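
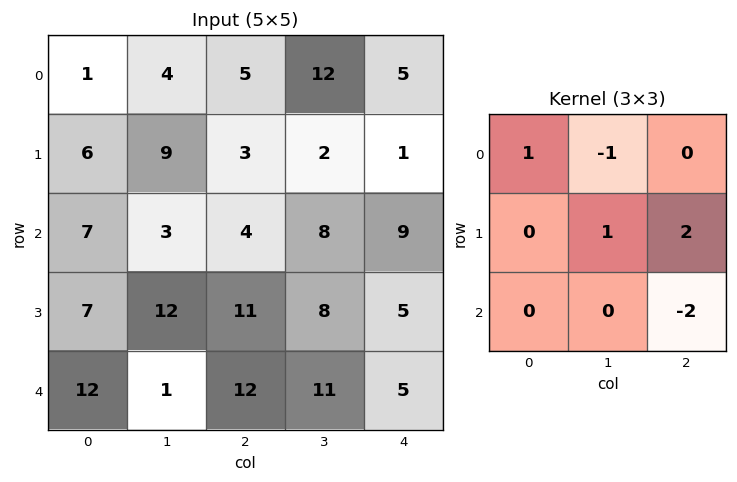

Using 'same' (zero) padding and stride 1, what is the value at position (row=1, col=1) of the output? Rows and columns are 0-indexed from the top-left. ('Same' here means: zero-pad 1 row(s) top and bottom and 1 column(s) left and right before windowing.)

The receptive field on the zero-padded input at this output position is [1 4 5 / 6 9 3 / 7 3 4]. Elementwise product with the kernel and sum: 1·1 + 4·-1 + 9·1 + 3·2 + 4·-2.

4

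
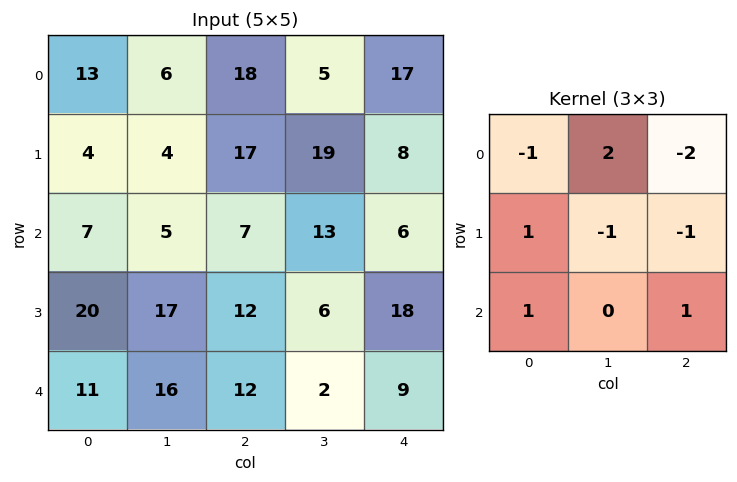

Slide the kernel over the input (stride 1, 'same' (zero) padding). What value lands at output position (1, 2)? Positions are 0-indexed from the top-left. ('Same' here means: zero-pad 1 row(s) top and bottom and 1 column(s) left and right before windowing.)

6

The receptive field on the zero-padded input at this output position is [6 18 5 / 4 17 19 / 5 7 13]. Elementwise product with the kernel and sum: 6·-1 + 18·2 + 5·-2 + 4·1 + 17·-1 + 19·-1 + 5·1 + 13·1.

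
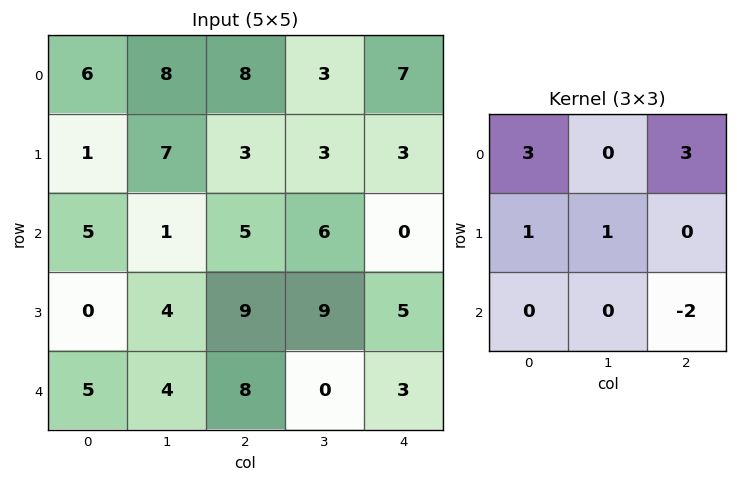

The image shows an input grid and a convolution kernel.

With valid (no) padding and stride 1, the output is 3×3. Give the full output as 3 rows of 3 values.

40 31 51
0 18 19
18 34 27

Output[0,0]: The receptive field on the input at this output position is [6 8 8 / 1 7 3 / 5 1 5]. Elementwise product with the kernel and sum: 6·3 + 8·3 + 1·1 + 7·1 + 5·-2.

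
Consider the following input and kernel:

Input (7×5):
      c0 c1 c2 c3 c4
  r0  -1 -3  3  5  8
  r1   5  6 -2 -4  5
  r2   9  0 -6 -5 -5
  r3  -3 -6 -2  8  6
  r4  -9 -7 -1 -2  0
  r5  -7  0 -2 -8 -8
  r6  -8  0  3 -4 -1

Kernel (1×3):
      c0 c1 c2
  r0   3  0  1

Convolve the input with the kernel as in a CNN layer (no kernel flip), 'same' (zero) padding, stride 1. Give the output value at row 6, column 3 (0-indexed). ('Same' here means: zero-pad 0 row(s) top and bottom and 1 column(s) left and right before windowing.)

8

The receptive field on the zero-padded input at this output position is [3 -4 -1]. Elementwise product with the kernel and sum: 3·3 + -1·1.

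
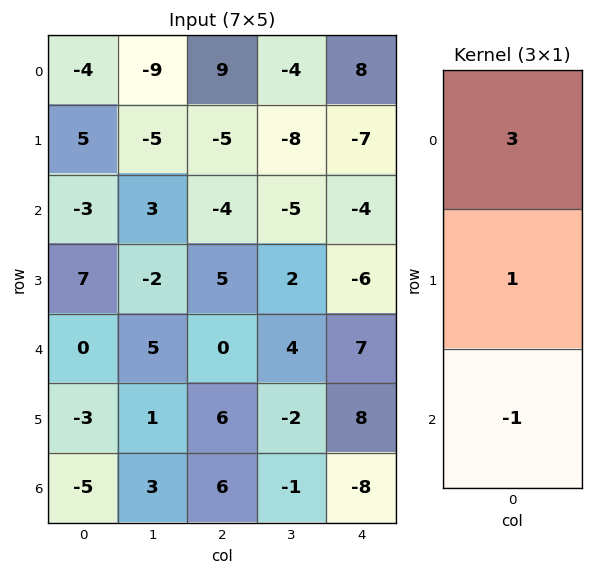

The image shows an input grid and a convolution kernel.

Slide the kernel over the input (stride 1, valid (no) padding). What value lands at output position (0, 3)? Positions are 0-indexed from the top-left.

-15

The receptive field on the input at this output position is [-4 / -8 / -5]. Elementwise product with the kernel and sum: -4·3 + -8·1 + -5·-1.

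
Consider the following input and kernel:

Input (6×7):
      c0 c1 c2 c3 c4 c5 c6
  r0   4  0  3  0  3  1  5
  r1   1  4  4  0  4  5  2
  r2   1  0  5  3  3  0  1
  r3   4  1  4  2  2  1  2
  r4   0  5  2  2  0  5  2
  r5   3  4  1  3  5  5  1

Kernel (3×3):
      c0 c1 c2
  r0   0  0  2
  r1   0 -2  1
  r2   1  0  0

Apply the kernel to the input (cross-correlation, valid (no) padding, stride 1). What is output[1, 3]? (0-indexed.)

The receptive field on the input at this output position is [0 4 5 / 3 3 0 / 2 2 1]. Elementwise product with the kernel and sum: 5·2 + 3·-2 + 0·1 + 2·1.

6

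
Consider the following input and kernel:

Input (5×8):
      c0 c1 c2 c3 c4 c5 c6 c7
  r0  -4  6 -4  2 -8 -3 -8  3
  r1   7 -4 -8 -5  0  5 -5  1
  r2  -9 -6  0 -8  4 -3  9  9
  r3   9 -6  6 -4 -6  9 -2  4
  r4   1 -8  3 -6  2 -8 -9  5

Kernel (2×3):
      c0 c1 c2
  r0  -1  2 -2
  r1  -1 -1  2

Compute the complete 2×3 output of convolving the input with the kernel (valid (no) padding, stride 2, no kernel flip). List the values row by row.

Output[0,0]: The receptive field on the input at this output position is [-4 6 -4 / 7 -4 -8]. Elementwise product with the kernel and sum: -4·-1 + 6·2 + -4·-2 + 7·-1 + -4·-1 + -8·2.
Output[0,1]: The receptive field on the input at this output position is [-4 2 -8 / -8 -5 0]. Elementwise product with the kernel and sum: -4·-1 + 2·2 + -8·-2 + -8·-1 + -5·-1 + 0·2.

5 37 3
6 -38 -35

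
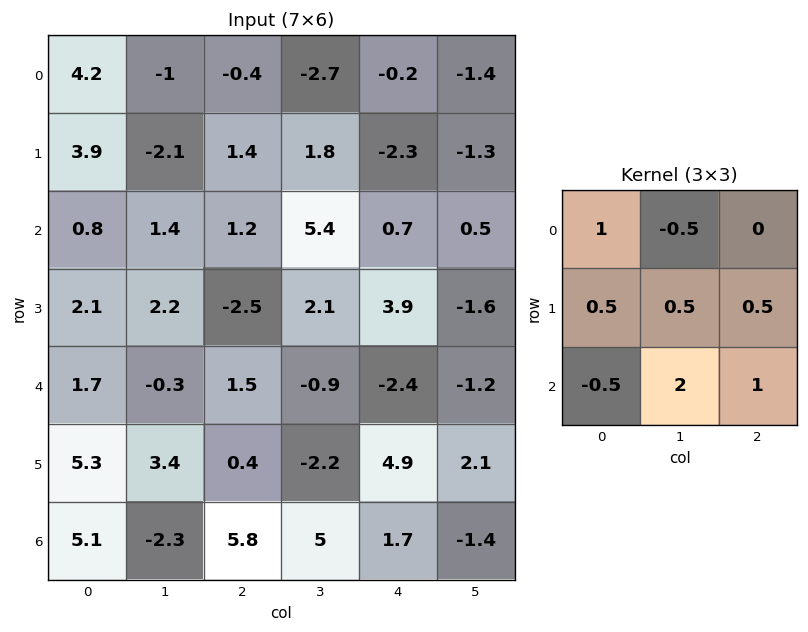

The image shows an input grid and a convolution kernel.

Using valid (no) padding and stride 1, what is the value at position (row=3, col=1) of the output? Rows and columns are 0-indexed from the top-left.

The receptive field on the input at this output position is [2.2 -2.5 2.1 / -0.3 1.5 -0.9 / 3.4 0.4 -2.2]. Elementwise product with the kernel and sum: 2.2·1 + -2.5·-0.5 + -0.3·0.5 + 1.5·0.5 + -0.9·0.5 + 3.4·-0.5 + 0.4·2 + -2.2·1.

0.5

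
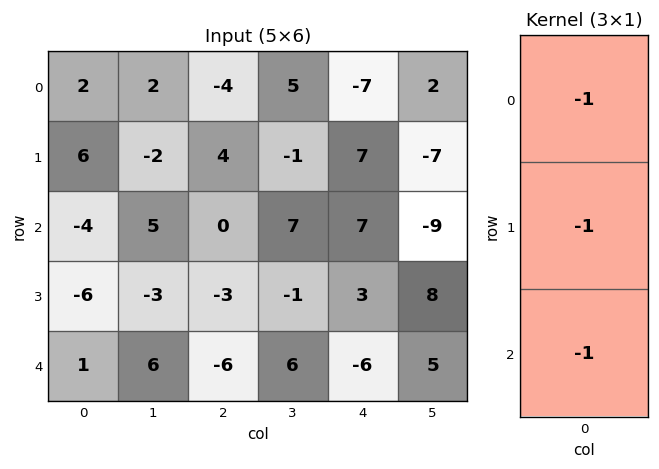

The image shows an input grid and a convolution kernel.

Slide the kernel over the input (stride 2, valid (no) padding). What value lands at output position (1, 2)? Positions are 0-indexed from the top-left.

-4

The receptive field on the input at this output position is [7 / 3 / -6]. Elementwise product with the kernel and sum: 7·-1 + 3·-1 + -6·-1.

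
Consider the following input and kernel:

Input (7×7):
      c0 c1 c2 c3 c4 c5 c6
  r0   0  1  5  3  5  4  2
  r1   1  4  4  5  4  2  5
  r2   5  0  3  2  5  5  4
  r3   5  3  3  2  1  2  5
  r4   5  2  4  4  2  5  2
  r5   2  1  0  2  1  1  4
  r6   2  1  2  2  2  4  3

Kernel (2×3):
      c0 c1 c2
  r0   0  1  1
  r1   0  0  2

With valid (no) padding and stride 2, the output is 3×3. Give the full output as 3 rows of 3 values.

14 16 16
9 9 19
6 8 15

Output[0,0]: The receptive field on the input at this output position is [0 1 5 / 1 4 4]. Elementwise product with the kernel and sum: 1·1 + 5·1 + 4·2.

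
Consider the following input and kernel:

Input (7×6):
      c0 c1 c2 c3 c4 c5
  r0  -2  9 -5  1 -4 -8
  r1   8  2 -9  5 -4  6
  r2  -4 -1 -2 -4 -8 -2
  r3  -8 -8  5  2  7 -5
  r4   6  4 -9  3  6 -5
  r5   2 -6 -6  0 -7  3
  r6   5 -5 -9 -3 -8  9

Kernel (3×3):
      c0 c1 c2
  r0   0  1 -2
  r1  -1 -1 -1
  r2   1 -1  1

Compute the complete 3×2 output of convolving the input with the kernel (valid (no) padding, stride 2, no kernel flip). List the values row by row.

13 11
7 -8
33 -10

Output[0,0]: The receptive field on the input at this output position is [-2 9 -5 / 8 2 -9 / -4 -1 -2]. Elementwise product with the kernel and sum: 9·1 + -5·-2 + 8·-1 + 2·-1 + -9·-1 + -4·1 + -1·-1 + -2·1.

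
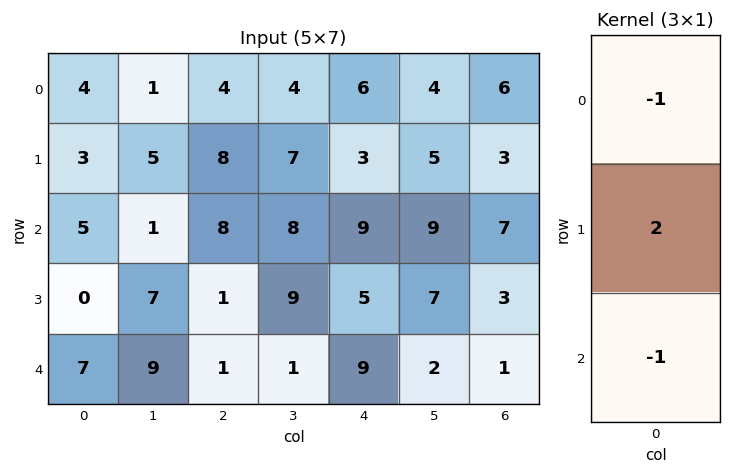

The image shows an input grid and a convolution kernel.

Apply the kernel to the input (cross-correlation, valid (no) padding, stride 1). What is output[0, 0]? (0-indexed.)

-3

The receptive field on the input at this output position is [4 / 3 / 5]. Elementwise product with the kernel and sum: 4·-1 + 3·2 + 5·-1.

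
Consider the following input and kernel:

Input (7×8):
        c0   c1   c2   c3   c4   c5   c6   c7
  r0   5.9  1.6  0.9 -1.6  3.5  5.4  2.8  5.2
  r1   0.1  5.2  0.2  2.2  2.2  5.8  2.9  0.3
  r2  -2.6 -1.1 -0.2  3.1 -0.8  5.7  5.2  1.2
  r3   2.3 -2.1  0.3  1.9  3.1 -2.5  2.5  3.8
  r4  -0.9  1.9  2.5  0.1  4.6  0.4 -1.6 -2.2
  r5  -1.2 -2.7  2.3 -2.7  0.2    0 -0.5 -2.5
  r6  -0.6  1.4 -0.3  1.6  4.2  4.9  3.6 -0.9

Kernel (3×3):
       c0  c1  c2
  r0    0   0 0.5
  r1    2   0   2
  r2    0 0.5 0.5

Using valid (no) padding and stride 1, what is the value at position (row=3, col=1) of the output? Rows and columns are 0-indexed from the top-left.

The receptive field on the input at this output position is [-2.1 0.3 1.9 / 1.9 2.5 0.1 / -2.7 2.3 -2.7]. Elementwise product with the kernel and sum: 1.9·0.5 + 1.9·2 + 0.1·2 + 2.3·0.5 + -2.7·0.5.

4.75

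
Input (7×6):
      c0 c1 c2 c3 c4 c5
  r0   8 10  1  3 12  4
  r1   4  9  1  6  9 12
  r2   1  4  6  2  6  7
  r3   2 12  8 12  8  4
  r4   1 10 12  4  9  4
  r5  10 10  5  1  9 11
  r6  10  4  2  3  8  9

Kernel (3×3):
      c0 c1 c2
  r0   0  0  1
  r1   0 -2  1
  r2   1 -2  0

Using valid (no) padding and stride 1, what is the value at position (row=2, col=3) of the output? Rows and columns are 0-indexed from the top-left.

The receptive field on the input at this output position is [2 6 7 / 12 8 4 / 4 9 4]. Elementwise product with the kernel and sum: 7·1 + 8·-2 + 4·1 + 4·1 + 9·-2.

-19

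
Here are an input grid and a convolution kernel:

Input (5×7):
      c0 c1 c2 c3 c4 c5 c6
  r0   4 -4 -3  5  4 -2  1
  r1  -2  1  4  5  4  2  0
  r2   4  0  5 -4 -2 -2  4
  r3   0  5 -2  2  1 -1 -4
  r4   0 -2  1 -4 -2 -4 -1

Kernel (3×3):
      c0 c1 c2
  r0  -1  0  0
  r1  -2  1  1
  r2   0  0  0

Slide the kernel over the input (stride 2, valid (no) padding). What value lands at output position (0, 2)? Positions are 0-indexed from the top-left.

The receptive field on the input at this output position is [4 -2 1 / 4 2 0 / -2 -2 4]. Elementwise product with the kernel and sum: 4·-1 + 4·-2 + 2·1 + 0·1.

-10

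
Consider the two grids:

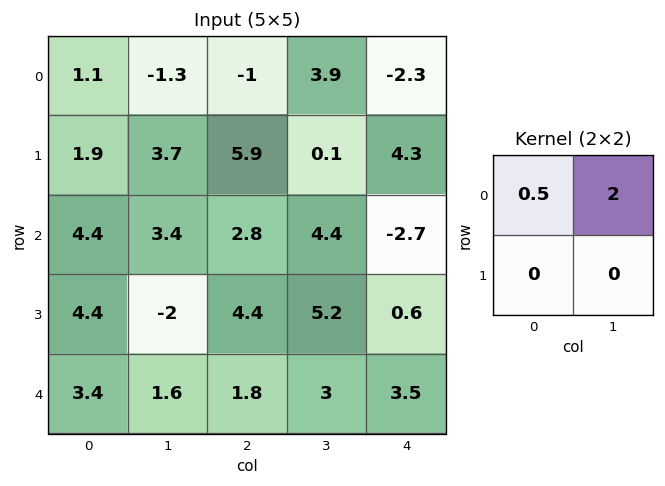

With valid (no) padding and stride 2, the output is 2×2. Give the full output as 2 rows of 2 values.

-2.05 7.3
9 10.2

Output[0,0]: The receptive field on the input at this output position is [1.1 -1.3 / 1.9 3.7]. Elementwise product with the kernel and sum: 1.1·0.5 + -1.3·2.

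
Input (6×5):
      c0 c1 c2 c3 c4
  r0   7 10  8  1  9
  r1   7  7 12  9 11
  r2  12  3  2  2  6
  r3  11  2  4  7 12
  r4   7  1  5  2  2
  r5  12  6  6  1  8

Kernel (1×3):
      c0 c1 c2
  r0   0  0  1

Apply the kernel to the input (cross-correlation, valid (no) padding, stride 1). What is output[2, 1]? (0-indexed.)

2

The receptive field on the input at this output position is [3 2 2]. Elementwise product with the kernel and sum: 2·1.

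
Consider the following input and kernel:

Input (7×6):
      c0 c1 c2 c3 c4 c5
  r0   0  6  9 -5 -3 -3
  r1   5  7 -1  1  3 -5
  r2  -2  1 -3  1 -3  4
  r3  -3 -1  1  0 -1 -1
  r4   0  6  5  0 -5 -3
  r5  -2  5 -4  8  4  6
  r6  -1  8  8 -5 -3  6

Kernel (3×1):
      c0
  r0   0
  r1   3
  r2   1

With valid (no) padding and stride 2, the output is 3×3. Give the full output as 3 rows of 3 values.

Output[0,0]: The receptive field on the input at this output position is [0 / 5 / -2]. Elementwise product with the kernel and sum: 5·3 + -2·1.
Output[0,1]: The receptive field on the input at this output position is [9 / -1 / -3]. Elementwise product with the kernel and sum: -1·3 + -3·1.

13 -6 6
-9 8 -8
-7 -4 9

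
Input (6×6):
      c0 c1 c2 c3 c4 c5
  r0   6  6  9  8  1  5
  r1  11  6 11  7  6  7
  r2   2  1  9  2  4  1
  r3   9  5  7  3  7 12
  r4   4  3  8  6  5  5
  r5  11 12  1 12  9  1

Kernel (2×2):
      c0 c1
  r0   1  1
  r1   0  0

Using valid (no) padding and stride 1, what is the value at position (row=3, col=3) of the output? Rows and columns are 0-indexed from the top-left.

10

The receptive field on the input at this output position is [3 7 / 6 5]. Elementwise product with the kernel and sum: 3·1 + 7·1.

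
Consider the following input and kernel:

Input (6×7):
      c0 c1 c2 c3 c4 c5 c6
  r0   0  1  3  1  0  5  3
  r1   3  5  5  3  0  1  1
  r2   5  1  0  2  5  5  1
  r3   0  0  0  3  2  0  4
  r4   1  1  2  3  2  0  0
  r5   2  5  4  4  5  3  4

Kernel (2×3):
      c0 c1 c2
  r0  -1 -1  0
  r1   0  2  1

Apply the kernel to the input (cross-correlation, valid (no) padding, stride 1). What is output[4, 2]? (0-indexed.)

The receptive field on the input at this output position is [2 3 2 / 4 4 5]. Elementwise product with the kernel and sum: 2·-1 + 3·-1 + 4·2 + 5·1.

8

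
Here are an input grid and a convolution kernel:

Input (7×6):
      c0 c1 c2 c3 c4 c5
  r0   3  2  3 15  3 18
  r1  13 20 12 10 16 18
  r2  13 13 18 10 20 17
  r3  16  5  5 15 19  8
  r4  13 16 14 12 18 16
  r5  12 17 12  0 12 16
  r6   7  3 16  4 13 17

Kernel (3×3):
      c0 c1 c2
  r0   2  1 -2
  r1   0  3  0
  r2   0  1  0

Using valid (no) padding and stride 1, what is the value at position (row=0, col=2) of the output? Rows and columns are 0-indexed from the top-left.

55

The receptive field on the input at this output position is [3 15 3 / 12 10 16 / 18 10 20]. Elementwise product with the kernel and sum: 3·2 + 15·1 + 3·-2 + 10·3 + 10·1.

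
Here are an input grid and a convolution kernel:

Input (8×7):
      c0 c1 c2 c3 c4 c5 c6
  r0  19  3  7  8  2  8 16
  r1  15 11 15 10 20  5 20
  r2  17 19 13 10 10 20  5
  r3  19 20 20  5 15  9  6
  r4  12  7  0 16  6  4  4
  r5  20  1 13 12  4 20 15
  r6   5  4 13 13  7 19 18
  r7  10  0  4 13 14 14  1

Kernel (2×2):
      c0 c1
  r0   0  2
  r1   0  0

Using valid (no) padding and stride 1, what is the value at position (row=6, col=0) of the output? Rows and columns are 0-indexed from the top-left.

8

The receptive field on the input at this output position is [5 4 / 10 0]. Elementwise product with the kernel and sum: 4·2.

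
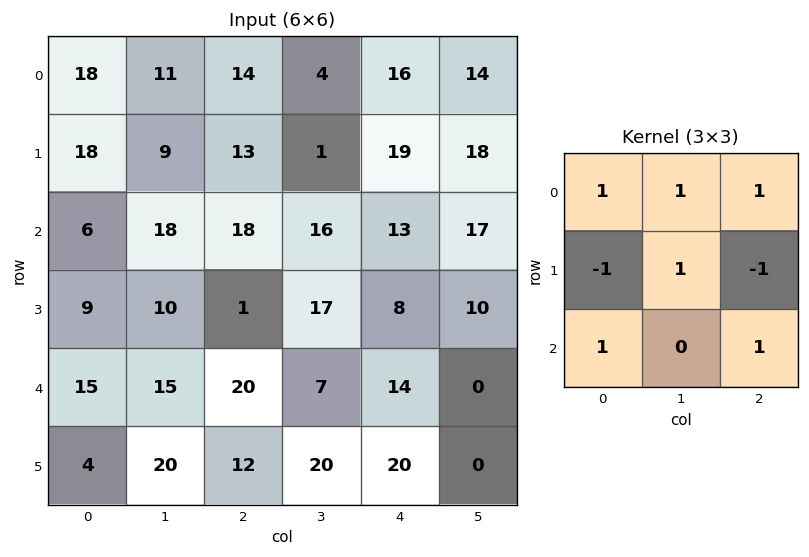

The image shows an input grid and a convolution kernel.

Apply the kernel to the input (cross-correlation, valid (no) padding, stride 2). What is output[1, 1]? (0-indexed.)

The receptive field on the input at this output position is [18 16 13 / 1 17 8 / 20 7 14]. Elementwise product with the kernel and sum: 18·1 + 16·1 + 13·1 + 1·-1 + 17·1 + 8·-1 + 20·1 + 14·1.

89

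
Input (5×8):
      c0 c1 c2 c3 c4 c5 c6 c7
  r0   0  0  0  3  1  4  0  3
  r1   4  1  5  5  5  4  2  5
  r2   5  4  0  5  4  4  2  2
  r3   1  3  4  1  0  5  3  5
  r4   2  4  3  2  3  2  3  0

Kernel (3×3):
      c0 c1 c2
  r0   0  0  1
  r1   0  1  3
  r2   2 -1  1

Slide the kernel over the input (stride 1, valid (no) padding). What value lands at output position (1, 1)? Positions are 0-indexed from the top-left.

The receptive field on the input at this output position is [1 5 5 / 4 0 5 / 3 4 1]. Elementwise product with the kernel and sum: 5·1 + 0·1 + 5·3 + 3·2 + 4·-1 + 1·1.

23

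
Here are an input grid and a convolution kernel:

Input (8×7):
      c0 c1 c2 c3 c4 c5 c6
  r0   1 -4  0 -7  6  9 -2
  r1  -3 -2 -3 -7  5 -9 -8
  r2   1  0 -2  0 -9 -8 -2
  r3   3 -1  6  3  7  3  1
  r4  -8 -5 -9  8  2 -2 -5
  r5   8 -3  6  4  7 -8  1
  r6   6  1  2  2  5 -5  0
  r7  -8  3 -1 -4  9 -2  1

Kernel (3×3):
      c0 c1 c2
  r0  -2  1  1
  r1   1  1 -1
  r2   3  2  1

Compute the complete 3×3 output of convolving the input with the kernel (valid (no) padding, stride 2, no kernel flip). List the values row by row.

Output[0,0]: The receptive field on the input at this output position is [1 -4 0 / -3 -2 -3 / 1 0 -2]. Elementwise product with the kernel and sum: 1·-2 + -4·1 + 0·1 + -3·1 + -2·1 + -3·-1 + 1·3 + 0·2 + -2·1.
Output[0,1]: The receptive field on the input at this output position is [0 -7 6 / -3 -7 5 / -2 0 -9]. Elementwise product with the kernel and sum: 0·-2 + -7·1 + 6·1 + -3·1 + -7·1 + 5·-1 + -2·3 + 0·2 + -9·1.

-7 -31 -46
-51 -12 14
23 46 -8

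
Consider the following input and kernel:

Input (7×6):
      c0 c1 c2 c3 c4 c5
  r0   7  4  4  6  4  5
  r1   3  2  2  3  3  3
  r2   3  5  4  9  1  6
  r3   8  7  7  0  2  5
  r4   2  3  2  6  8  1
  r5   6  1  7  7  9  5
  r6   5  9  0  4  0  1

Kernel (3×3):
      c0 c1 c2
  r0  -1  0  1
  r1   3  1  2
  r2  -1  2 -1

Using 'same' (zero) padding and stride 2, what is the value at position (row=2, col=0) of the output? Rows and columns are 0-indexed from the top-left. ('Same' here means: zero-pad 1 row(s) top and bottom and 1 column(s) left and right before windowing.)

The receptive field on the zero-padded input at this output position is [0 8 7 / 0 2 3 / 0 6 1]. Elementwise product with the kernel and sum: 0·-1 + 7·1 + 0·3 + 2·1 + 3·2 + 0·-1 + 6·2 + 1·-1.

26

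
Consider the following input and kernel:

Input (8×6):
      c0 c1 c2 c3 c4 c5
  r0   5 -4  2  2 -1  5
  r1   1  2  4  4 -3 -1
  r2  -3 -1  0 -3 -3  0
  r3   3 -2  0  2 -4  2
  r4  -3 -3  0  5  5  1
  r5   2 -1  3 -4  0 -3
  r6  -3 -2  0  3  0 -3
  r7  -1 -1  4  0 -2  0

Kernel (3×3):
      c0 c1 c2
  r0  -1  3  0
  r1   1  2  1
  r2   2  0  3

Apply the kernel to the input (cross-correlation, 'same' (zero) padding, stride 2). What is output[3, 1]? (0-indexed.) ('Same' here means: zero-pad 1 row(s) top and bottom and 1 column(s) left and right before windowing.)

9

The receptive field on the zero-padded input at this output position is [-1 3 -4 / -2 0 3 / -1 4 0]. Elementwise product with the kernel and sum: -1·-1 + 3·3 + -2·1 + 0·2 + 3·1 + -1·2 + 0·3.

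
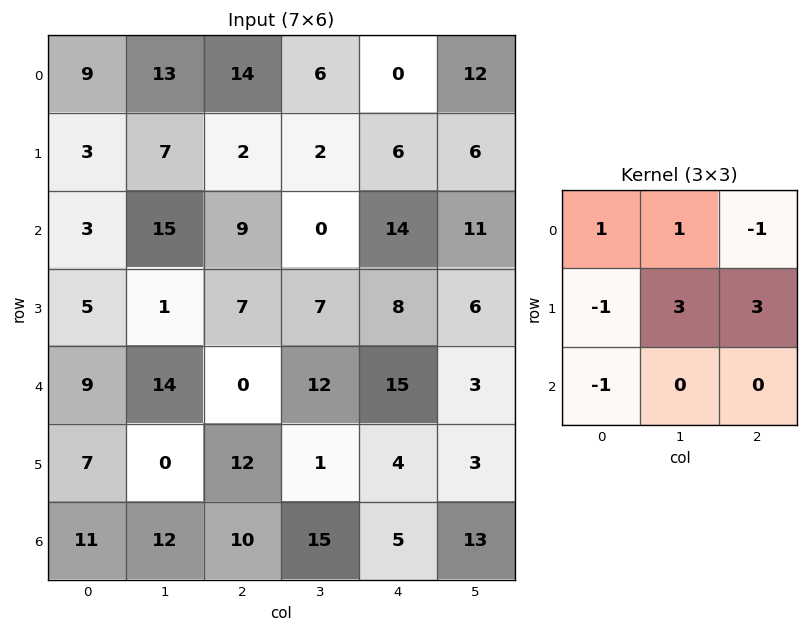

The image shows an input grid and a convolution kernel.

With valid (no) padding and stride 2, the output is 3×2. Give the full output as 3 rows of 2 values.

Output[0,0]: The receptive field on the input at this output position is [9 13 14 / 3 7 2 / 3 15 9]. Elementwise product with the kernel and sum: 9·1 + 13·1 + 14·-1 + 3·-1 + 7·3 + 2·3 + 3·-1.

29 33
19 33
41 -10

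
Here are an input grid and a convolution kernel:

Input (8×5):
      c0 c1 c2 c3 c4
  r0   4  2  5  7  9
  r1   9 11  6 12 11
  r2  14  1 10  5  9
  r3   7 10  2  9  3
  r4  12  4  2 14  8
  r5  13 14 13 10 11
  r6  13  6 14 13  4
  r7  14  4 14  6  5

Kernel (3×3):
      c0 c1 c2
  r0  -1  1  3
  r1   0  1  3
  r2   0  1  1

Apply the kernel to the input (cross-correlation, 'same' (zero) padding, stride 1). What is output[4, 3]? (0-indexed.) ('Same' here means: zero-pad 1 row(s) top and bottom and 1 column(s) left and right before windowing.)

75

The receptive field on the zero-padded input at this output position is [2 9 3 / 2 14 8 / 13 10 11]. Elementwise product with the kernel and sum: 2·-1 + 9·1 + 3·3 + 14·1 + 8·3 + 10·1 + 11·1.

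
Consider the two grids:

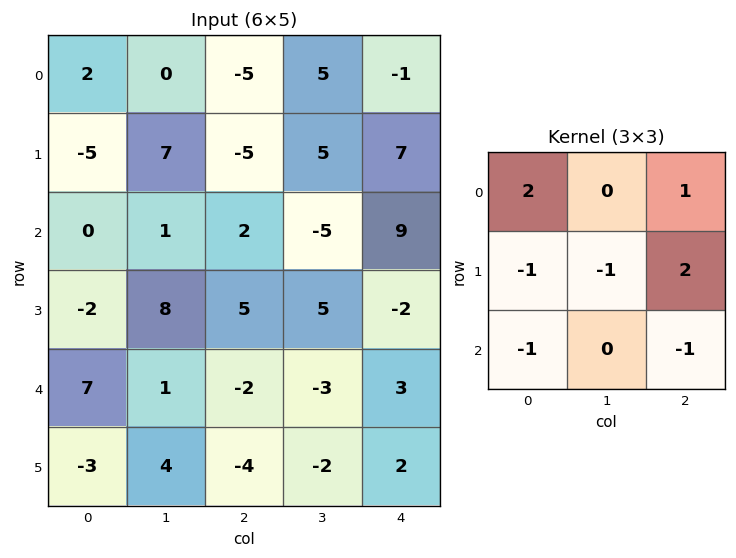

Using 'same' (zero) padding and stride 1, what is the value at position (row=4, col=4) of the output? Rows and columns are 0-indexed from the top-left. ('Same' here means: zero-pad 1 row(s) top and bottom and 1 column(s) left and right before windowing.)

The receptive field on the zero-padded input at this output position is [5 -2 0 / -3 3 0 / -2 2 0]. Elementwise product with the kernel and sum: 5·2 + 0·1 + -3·-1 + 3·-1 + 0·2 + -2·-1 + 0·-1.

12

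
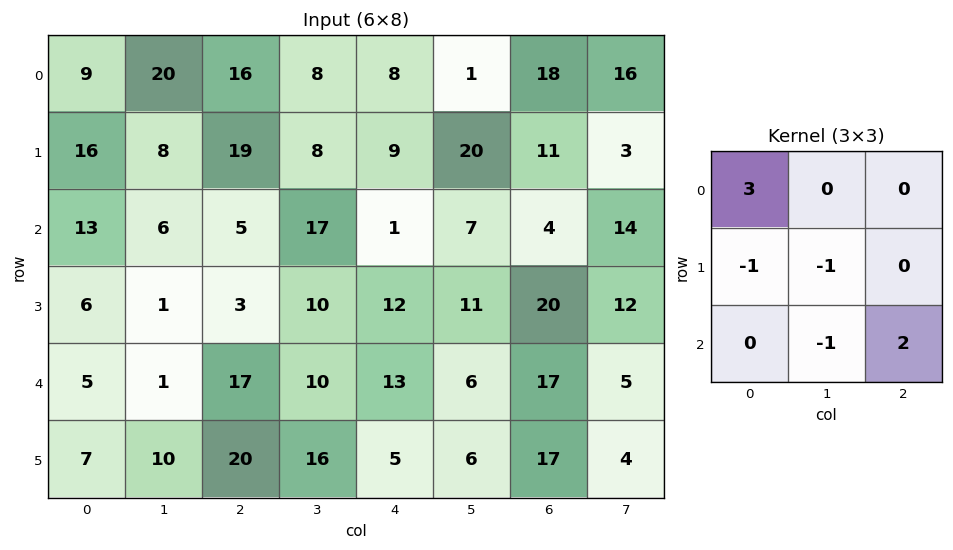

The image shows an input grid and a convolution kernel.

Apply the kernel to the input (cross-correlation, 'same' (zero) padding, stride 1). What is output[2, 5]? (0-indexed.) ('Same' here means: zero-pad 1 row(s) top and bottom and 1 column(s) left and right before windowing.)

The receptive field on the zero-padded input at this output position is [9 20 11 / 1 7 4 / 12 11 20]. Elementwise product with the kernel and sum: 9·3 + 1·-1 + 7·-1 + 11·-1 + 20·2.

48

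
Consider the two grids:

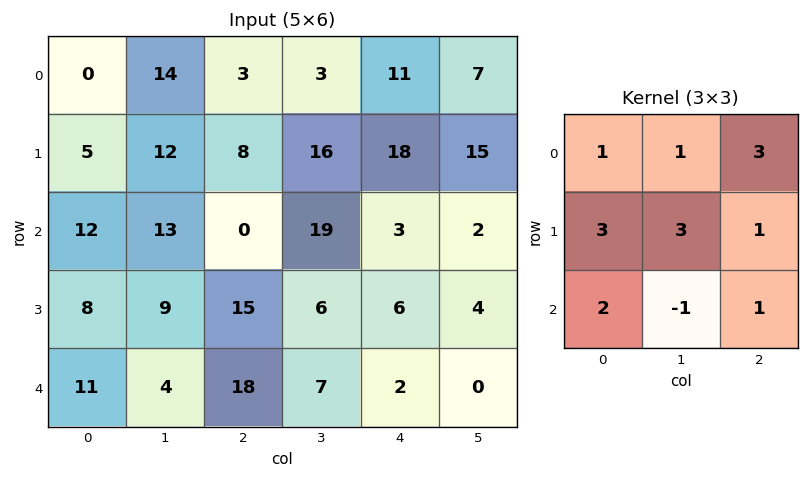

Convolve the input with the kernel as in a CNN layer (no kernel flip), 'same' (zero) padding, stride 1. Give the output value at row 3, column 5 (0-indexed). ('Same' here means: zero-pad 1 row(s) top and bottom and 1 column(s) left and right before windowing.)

39

The receptive field on the zero-padded input at this output position is [3 2 0 / 6 4 0 / 2 0 0]. Elementwise product with the kernel and sum: 3·1 + 2·1 + 0·3 + 6·3 + 4·3 + 0·1 + 2·2 + 0·-1 + 0·1.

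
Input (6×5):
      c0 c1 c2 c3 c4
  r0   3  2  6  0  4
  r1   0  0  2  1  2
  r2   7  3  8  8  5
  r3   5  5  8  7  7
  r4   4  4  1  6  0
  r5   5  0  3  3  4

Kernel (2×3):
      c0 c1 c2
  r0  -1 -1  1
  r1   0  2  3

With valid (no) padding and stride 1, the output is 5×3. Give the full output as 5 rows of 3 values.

Output[0,0]: The receptive field on the input at this output position is [3 2 6 / 0 0 2]. Elementwise product with the kernel and sum: 3·-1 + 2·-1 + 6·1 + 0·2 + 2·3.
Output[0,1]: The receptive field on the input at this output position is [2 6 0 / 0 2 1]. Elementwise product with the kernel and sum: 2·-1 + 6·-1 + 0·1 + 2·2 + 1·3.

7 -1 6
32 39 30
32 34 24
9 14 4
2 16 11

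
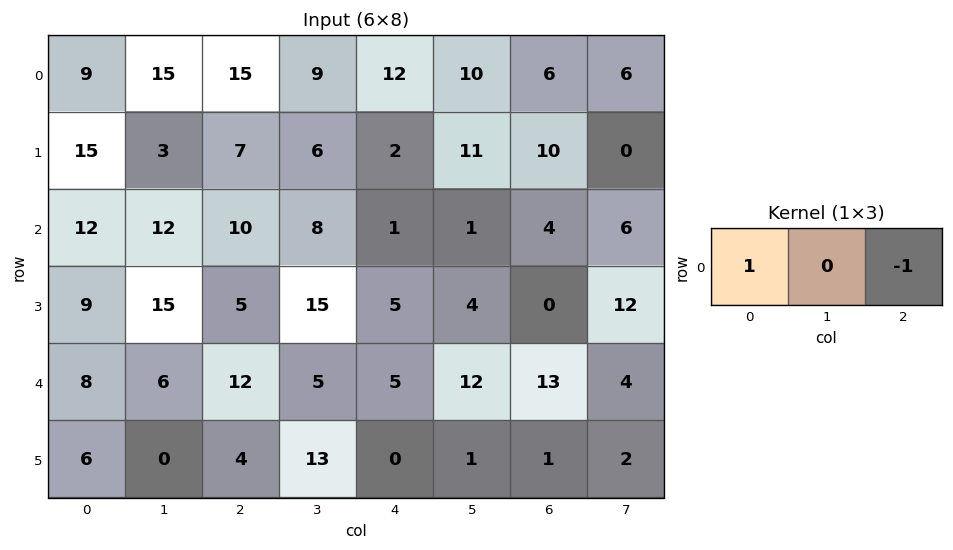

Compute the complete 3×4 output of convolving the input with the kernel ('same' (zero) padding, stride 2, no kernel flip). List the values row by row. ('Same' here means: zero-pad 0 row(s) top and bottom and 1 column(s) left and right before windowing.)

-15 6 -1 4
-12 4 7 -5
-6 1 -7 8

Output[0,0]: The receptive field on the zero-padded input at this output position is [0 9 15]. Elementwise product with the kernel and sum: 0·1 + 15·-1.
Output[0,1]: The receptive field on the zero-padded input at this output position is [15 15 9]. Elementwise product with the kernel and sum: 15·1 + 9·-1.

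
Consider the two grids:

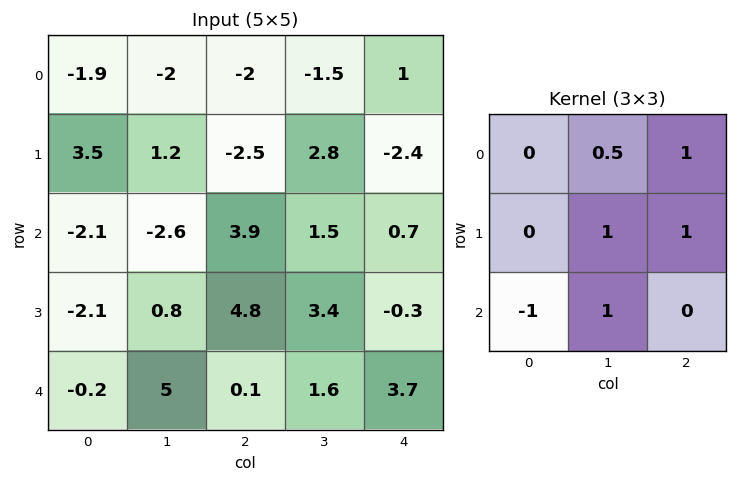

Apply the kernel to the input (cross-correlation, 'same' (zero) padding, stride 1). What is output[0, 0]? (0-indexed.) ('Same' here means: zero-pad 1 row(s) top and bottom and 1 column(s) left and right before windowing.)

-0.4

The receptive field on the zero-padded input at this output position is [0 0 0 / 0 -1.9 -2 / 0 3.5 1.2]. Elementwise product with the kernel and sum: 0·0.5 + 0·1 + -1.9·1 + -2·1 + 0·-1 + 3.5·1.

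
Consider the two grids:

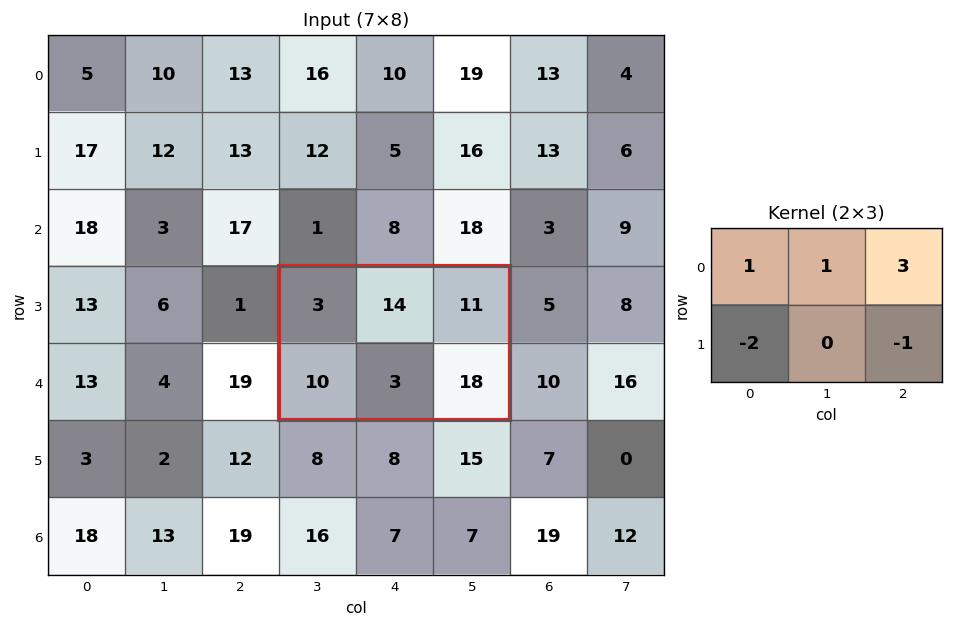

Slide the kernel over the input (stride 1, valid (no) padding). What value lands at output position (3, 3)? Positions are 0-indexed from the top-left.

The receptive field on the input at this output position is [3 14 11 / 10 3 18]. Elementwise product with the kernel and sum: 3·1 + 14·1 + 11·3 + 10·-2 + 18·-1.

12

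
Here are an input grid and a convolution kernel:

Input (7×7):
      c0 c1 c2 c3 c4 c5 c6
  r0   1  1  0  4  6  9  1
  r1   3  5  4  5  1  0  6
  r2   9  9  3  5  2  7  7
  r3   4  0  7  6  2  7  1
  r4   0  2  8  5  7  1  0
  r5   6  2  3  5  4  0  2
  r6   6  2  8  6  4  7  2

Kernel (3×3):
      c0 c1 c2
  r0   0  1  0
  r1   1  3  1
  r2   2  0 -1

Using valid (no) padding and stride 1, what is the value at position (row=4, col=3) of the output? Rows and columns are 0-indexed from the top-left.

29

The receptive field on the input at this output position is [5 7 1 / 5 4 0 / 6 4 7]. Elementwise product with the kernel and sum: 7·1 + 5·1 + 4·3 + 0·1 + 6·2 + 7·-1.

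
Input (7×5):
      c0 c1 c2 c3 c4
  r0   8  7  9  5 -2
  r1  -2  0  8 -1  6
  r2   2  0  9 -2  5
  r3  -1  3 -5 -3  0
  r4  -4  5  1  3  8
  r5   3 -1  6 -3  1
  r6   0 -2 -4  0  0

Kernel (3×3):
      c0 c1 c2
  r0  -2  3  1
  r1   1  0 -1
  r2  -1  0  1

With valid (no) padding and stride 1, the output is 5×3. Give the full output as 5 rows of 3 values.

11 17 -7
1 19 -4
14 29 -17
4 -24 -11
17 0 24

Output[0,0]: The receptive field on the input at this output position is [8 7 9 / -2 0 8 / 2 0 9]. Elementwise product with the kernel and sum: 8·-2 + 7·3 + 9·1 + -2·1 + 8·-1 + 2·-1 + 9·1.
Output[0,1]: The receptive field on the input at this output position is [7 9 5 / 0 8 -1 / 0 9 -2]. Elementwise product with the kernel and sum: 7·-2 + 9·3 + 5·1 + 0·1 + -1·-1 + 0·-1 + -2·1.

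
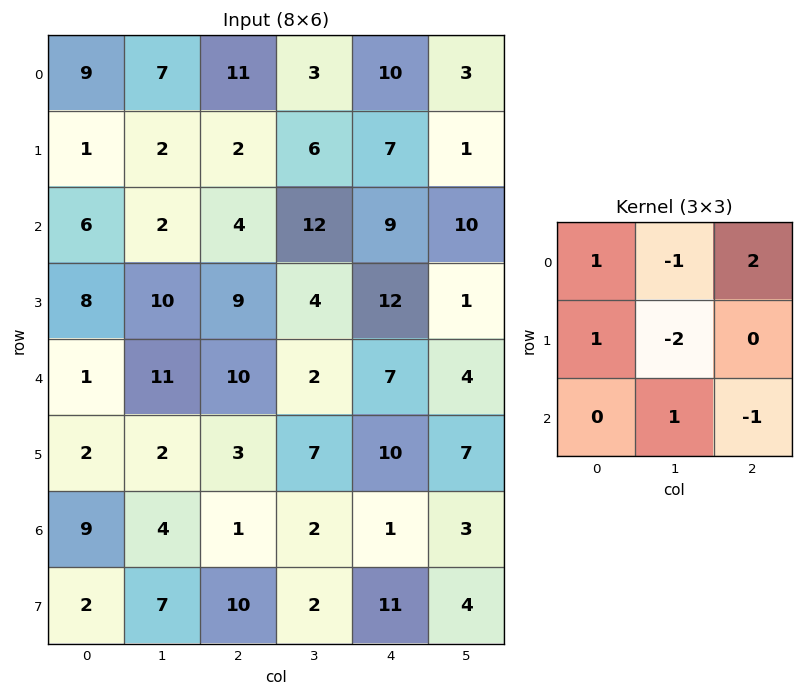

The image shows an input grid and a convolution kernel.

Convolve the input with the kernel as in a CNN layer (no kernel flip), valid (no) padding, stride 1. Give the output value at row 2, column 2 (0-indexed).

6

The receptive field on the input at this output position is [4 12 9 / 9 4 12 / 10 2 7]. Elementwise product with the kernel and sum: 4·1 + 12·-1 + 9·2 + 9·1 + 4·-2 + 2·1 + 7·-1.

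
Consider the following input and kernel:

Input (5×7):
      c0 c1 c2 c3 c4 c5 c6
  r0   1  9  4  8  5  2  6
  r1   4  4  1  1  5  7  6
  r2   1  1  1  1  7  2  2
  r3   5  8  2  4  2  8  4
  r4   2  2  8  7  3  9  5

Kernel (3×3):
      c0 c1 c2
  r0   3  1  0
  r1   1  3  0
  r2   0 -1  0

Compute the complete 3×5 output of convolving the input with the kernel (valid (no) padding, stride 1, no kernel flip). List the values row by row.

Output[0,0]: The receptive field on the input at this output position is [1 9 4 / 4 4 1 / 1 1 1]. Elementwise product with the kernel and sum: 1·3 + 9·1 + 4·1 + 4·3 + 1·-1.
Output[0,1]: The receptive field on the input at this output position is [9 4 8 / 4 1 1 / 1 1 1]. Elementwise product with the kernel and sum: 9·3 + 4·1 + 4·1 + 1·3 + 1·-1.

27 37 23 38 41
12 15 4 28 27
31 10 11 17 40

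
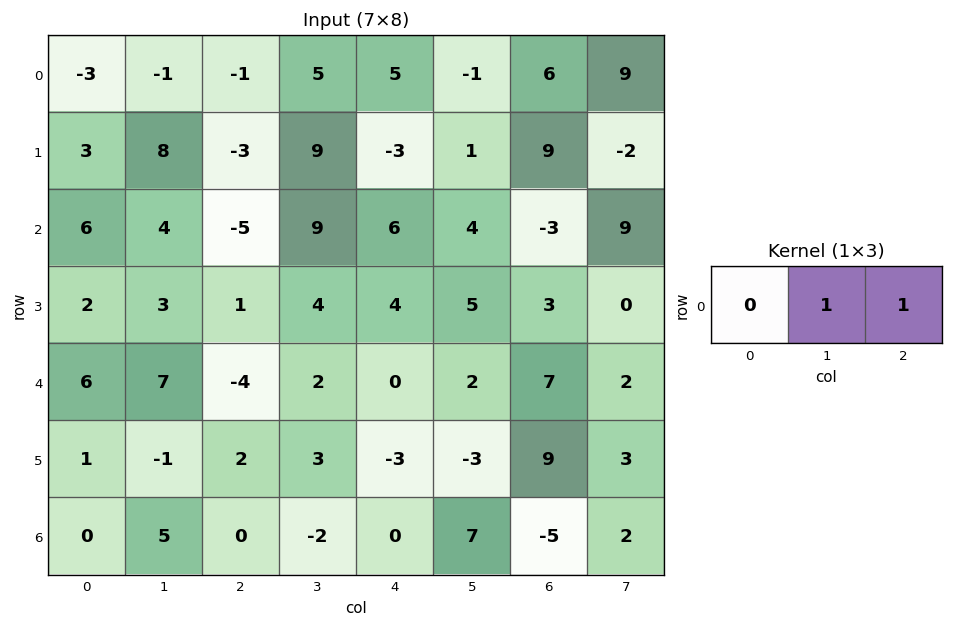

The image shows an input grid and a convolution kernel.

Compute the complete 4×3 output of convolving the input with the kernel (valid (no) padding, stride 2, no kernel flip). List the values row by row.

Output[0,0]: The receptive field on the input at this output position is [-3 -1 -1]. Elementwise product with the kernel and sum: -1·1 + -1·1.

-2 10 5
-1 15 1
3 2 9
5 -2 2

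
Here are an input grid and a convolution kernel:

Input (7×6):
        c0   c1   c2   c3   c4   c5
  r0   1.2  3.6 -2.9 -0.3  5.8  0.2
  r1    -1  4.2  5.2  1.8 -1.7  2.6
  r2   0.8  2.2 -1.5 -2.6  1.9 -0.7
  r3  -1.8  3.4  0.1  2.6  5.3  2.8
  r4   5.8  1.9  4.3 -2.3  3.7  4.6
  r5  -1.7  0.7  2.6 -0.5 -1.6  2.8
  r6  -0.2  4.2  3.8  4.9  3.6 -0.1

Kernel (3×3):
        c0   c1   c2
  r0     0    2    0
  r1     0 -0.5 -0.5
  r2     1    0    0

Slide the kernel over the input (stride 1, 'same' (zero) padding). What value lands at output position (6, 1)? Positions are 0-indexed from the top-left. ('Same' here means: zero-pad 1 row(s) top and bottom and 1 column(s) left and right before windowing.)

The receptive field on the zero-padded input at this output position is [-1.7 0.7 2.6 / -0.2 4.2 3.8 / 0 0 0]. Elementwise product with the kernel and sum: 0.7·2 + 4.2·-0.5 + 3.8·-0.5 + 0·1.

-2.6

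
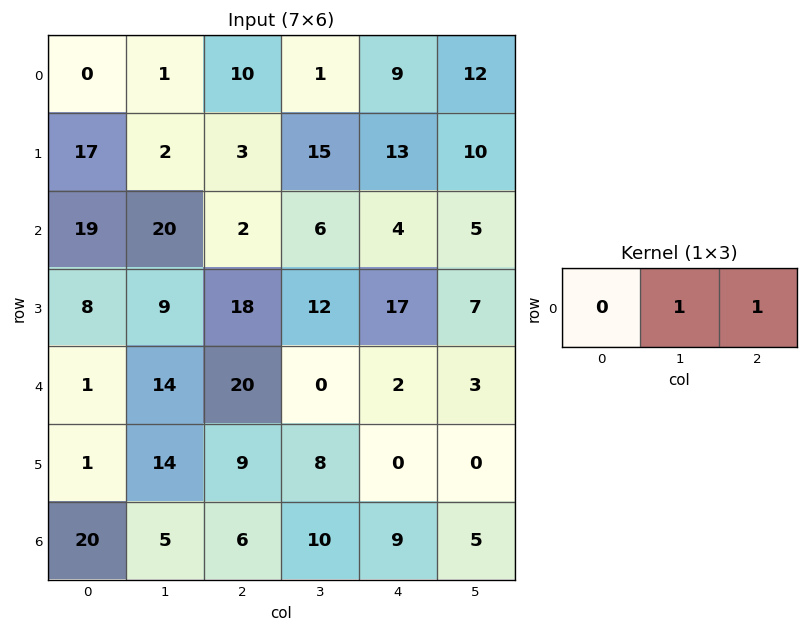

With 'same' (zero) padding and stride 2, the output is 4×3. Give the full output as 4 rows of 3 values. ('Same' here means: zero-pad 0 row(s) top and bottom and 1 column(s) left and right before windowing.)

1 11 21
39 8 9
15 20 5
25 16 14

Output[0,0]: The receptive field on the zero-padded input at this output position is [0 0 1]. Elementwise product with the kernel and sum: 0·1 + 1·1.
Output[0,1]: The receptive field on the zero-padded input at this output position is [1 10 1]. Elementwise product with the kernel and sum: 10·1 + 1·1.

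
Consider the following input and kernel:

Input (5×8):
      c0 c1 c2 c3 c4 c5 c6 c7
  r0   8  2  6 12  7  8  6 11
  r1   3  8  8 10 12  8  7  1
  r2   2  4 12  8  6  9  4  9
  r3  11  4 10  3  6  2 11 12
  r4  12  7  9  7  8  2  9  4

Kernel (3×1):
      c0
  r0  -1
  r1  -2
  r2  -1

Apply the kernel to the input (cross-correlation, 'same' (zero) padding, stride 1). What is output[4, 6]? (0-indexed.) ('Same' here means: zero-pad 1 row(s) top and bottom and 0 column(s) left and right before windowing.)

The receptive field on the zero-padded input at this output position is [11 / 9 / 0]. Elementwise product with the kernel and sum: 11·-1 + 9·-2 + 0·-1.

-29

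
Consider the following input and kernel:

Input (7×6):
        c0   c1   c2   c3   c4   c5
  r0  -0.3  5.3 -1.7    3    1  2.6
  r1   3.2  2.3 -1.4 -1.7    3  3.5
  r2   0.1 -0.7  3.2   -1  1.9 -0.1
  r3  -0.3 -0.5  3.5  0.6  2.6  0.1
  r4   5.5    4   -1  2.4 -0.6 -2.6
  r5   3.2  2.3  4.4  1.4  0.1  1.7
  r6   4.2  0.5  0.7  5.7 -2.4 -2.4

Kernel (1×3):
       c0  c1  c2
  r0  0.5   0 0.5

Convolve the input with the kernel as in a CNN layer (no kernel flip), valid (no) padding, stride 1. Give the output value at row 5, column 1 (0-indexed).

The receptive field on the input at this output position is [2.3 4.4 1.4]. Elementwise product with the kernel and sum: 2.3·0.5 + 1.4·0.5.

1.85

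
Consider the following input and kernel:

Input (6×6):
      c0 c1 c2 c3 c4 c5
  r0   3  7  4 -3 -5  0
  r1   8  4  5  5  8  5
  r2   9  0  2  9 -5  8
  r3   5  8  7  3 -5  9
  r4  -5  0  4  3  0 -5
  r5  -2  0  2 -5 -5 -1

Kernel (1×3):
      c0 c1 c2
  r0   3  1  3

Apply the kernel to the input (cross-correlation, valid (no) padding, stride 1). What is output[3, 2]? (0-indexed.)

9

The receptive field on the input at this output position is [7 3 -5]. Elementwise product with the kernel and sum: 7·3 + 3·1 + -5·3.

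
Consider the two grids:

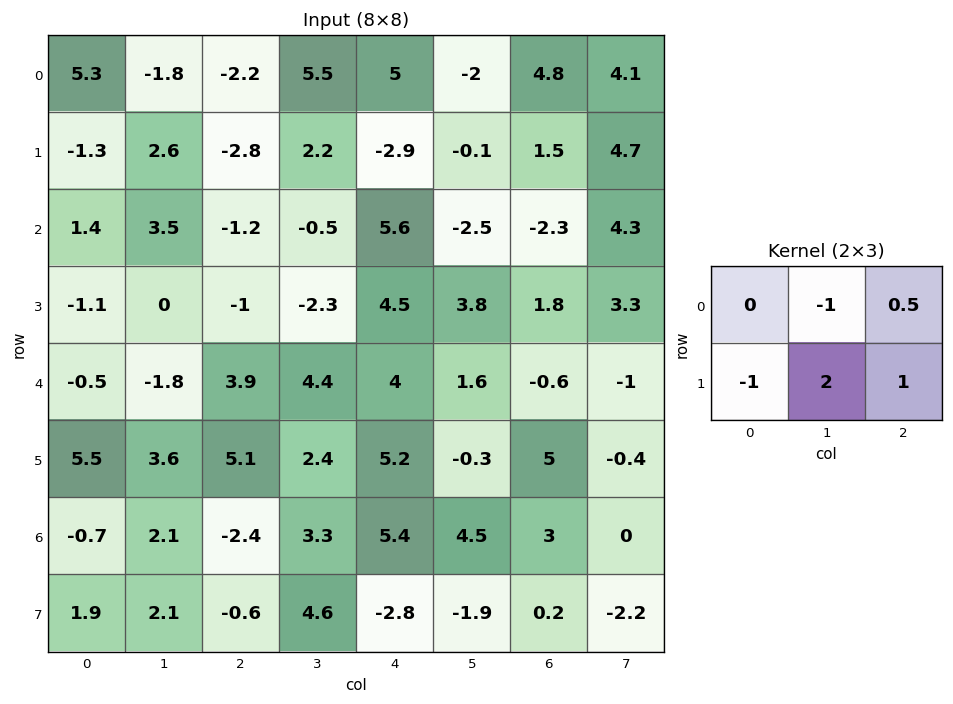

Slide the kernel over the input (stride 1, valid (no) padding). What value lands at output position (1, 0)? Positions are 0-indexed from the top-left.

0.4

The receptive field on the input at this output position is [-1.3 2.6 -2.8 / 1.4 3.5 -1.2]. Elementwise product with the kernel and sum: 2.6·-1 + -2.8·0.5 + 1.4·-1 + 3.5·2 + -1.2·1.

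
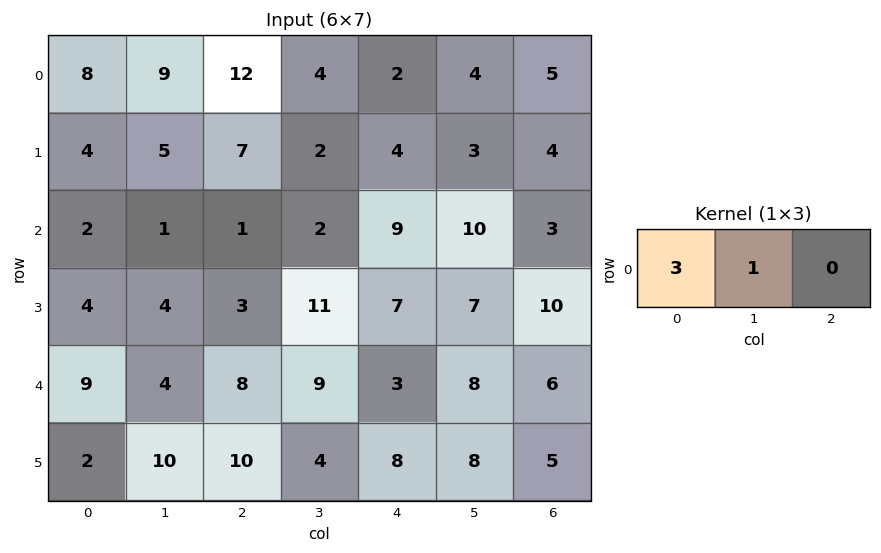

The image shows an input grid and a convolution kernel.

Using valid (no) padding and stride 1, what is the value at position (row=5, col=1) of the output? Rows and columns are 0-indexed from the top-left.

40

The receptive field on the input at this output position is [10 10 4]. Elementwise product with the kernel and sum: 10·3 + 10·1.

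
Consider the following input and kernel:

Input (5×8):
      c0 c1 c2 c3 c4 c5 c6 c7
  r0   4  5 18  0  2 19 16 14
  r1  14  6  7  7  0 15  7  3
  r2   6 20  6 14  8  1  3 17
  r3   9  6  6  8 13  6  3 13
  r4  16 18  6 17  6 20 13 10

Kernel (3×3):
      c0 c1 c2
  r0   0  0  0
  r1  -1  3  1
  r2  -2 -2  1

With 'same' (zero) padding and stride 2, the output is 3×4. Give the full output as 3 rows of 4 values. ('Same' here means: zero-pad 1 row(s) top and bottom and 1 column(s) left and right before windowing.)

Output[0,0]: The receptive field on the zero-padded input at this output position is [0 0 0 / 0 4 5 / 0 14 6]. Elementwise product with the kernel and sum: 0·-1 + 4·3 + 5·1 + 0·-2 + 14·-2 + 6·1.
Output[0,1]: The receptive field on the zero-padded input at this output position is [0 0 0 / 5 18 0 / 6 7 7]. Elementwise product with the kernel and sum: 5·-1 + 18·3 + 0·1 + 6·-2 + 7·-2 + 7·1.

-5 30 26 2
26 -4 -25 20
66 17 21 29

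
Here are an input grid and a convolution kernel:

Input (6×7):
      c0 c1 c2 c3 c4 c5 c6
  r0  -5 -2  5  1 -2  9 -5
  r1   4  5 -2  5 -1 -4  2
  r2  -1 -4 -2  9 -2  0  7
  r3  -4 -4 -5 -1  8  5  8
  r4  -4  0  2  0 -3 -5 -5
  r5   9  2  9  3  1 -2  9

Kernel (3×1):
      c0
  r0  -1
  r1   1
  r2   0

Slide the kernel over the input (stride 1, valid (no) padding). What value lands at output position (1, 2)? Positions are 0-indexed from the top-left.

The receptive field on the input at this output position is [-2 / -2 / -5]. Elementwise product with the kernel and sum: -2·-1 + -2·1.

0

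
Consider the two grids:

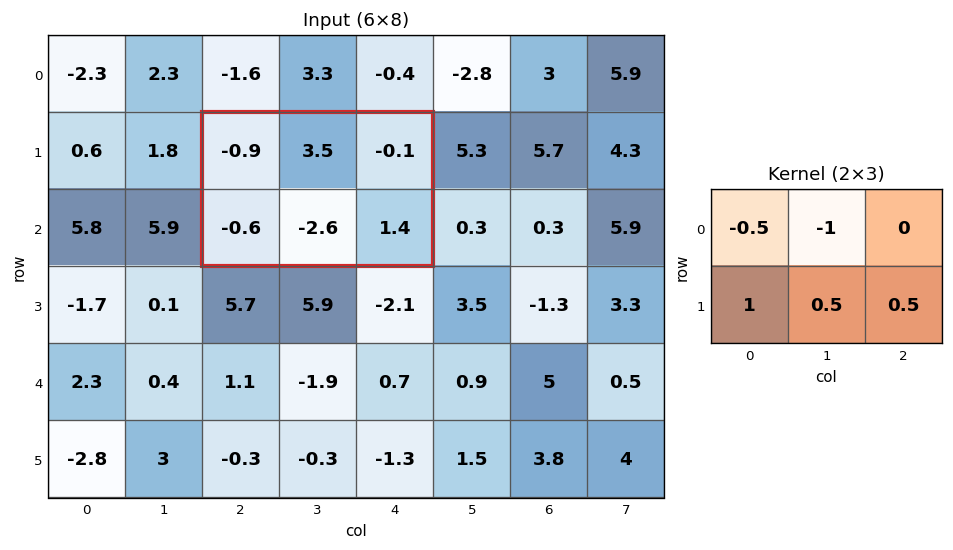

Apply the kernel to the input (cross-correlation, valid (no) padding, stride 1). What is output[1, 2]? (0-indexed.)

The receptive field on the input at this output position is [-0.9 3.5 -0.1 / -0.6 -2.6 1.4]. Elementwise product with the kernel and sum: -0.9·-0.5 + 3.5·-1 + -0.6·1 + -2.6·0.5 + 1.4·0.5.

-4.25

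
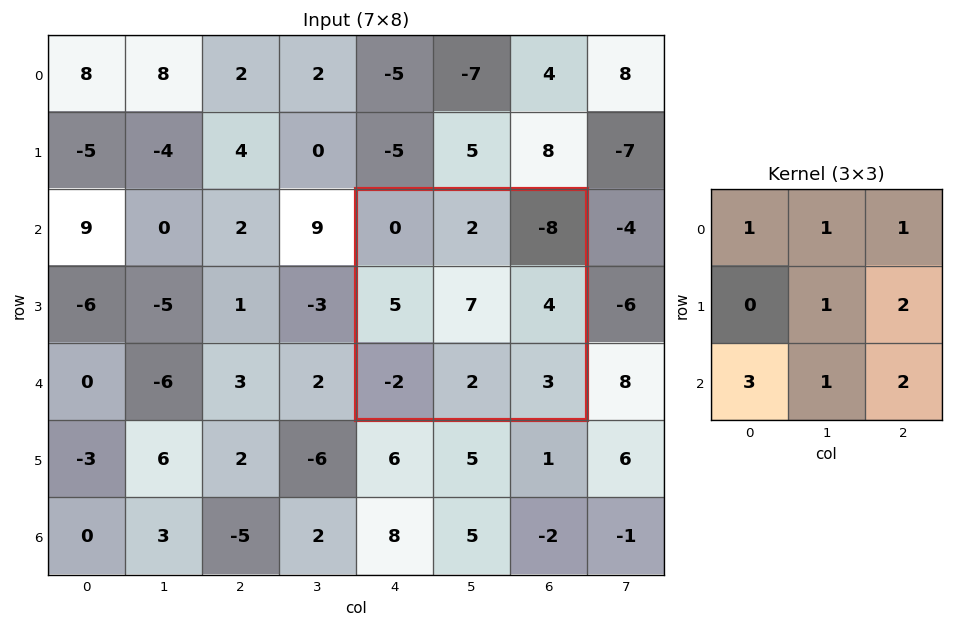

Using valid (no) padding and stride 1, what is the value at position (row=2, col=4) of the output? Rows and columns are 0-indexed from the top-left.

11

The receptive field on the input at this output position is [0 2 -8 / 5 7 4 / -2 2 3]. Elementwise product with the kernel and sum: 0·1 + 2·1 + -8·1 + 7·1 + 4·2 + -2·3 + 2·1 + 3·2.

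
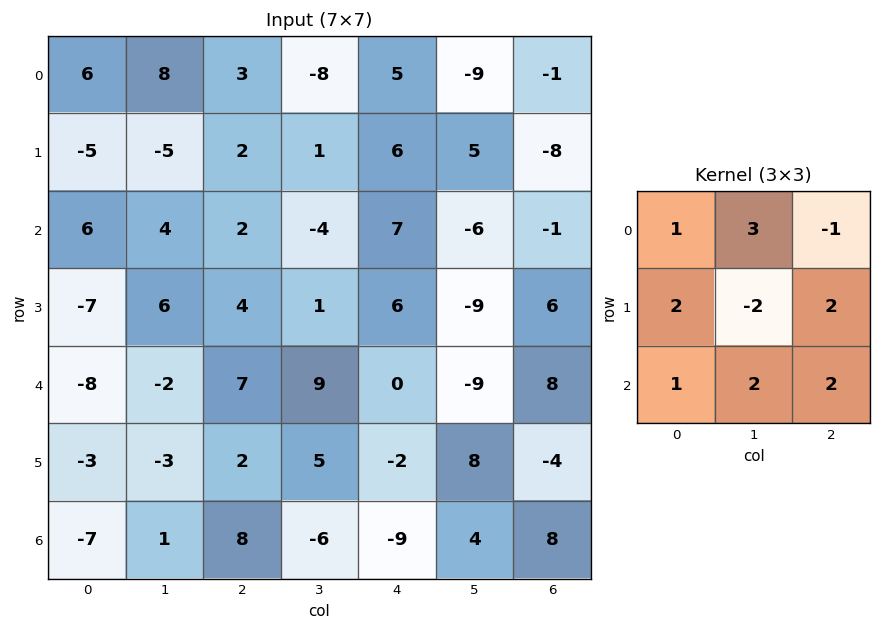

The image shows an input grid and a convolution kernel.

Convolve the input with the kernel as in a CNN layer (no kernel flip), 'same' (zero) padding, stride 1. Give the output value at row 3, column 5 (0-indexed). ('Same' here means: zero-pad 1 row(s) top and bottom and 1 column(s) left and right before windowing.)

30

The receptive field on the zero-padded input at this output position is [7 -6 -1 / 6 -9 6 / 0 -9 8]. Elementwise product with the kernel and sum: 7·1 + -6·3 + -1·-1 + 6·2 + -9·-2 + 6·2 + 0·1 + -9·2 + 8·2.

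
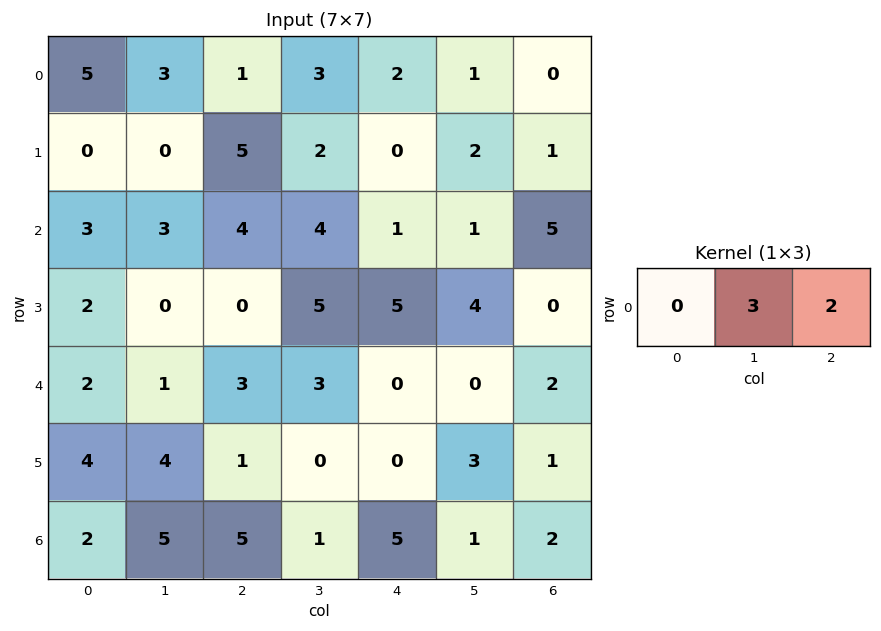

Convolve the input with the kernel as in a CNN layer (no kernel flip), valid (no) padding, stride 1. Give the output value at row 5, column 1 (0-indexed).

The receptive field on the input at this output position is [4 1 0]. Elementwise product with the kernel and sum: 1·3 + 0·2.

3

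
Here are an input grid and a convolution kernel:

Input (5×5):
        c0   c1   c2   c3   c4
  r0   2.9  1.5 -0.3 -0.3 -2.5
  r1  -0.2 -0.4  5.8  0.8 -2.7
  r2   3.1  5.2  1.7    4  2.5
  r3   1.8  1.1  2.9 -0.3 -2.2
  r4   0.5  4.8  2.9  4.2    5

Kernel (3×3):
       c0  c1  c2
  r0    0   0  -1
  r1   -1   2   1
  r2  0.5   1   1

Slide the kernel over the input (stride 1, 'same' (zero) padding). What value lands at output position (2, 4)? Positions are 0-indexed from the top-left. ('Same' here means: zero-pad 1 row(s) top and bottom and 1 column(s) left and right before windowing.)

-1.35

The receptive field on the zero-padded input at this output position is [0.8 -2.7 0 / 4 2.5 0 / -0.3 -2.2 0]. Elementwise product with the kernel and sum: 0·-1 + 4·-1 + 2.5·2 + 0·1 + -0.3·0.5 + -2.2·1 + 0·1.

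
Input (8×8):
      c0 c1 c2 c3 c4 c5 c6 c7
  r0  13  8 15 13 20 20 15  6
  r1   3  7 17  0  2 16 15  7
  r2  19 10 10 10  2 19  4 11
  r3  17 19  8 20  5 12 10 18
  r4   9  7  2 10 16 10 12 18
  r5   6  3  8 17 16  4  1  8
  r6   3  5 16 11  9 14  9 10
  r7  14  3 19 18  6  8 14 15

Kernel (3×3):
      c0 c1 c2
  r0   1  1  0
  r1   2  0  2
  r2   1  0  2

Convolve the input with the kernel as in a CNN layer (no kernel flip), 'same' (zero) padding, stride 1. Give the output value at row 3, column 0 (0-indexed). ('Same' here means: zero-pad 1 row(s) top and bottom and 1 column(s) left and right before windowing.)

71

The receptive field on the zero-padded input at this output position is [0 19 10 / 0 17 19 / 0 9 7]. Elementwise product with the kernel and sum: 0·1 + 19·1 + 0·2 + 19·2 + 0·1 + 7·2.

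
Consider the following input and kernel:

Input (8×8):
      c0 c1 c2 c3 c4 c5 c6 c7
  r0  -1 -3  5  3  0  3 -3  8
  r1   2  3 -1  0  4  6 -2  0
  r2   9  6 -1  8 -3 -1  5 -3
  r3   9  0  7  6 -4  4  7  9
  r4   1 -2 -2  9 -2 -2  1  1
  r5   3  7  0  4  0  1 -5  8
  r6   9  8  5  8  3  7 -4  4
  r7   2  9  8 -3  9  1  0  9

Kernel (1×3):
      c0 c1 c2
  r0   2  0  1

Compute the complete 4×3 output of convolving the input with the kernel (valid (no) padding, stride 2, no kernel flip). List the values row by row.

Output[0,0]: The receptive field on the input at this output position is [-1 -3 5]. Elementwise product with the kernel and sum: -1·2 + 5·1.

3 10 -3
17 -5 -1
0 -6 -3
23 13 2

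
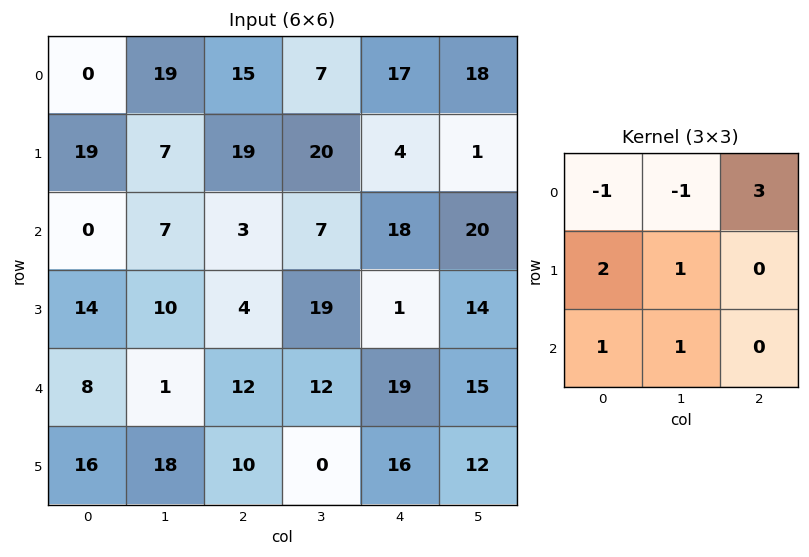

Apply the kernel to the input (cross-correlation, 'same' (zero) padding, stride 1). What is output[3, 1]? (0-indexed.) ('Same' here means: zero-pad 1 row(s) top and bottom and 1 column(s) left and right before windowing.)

The receptive field on the zero-padded input at this output position is [0 7 3 / 14 10 4 / 8 1 12]. Elementwise product with the kernel and sum: 0·-1 + 7·-1 + 3·3 + 14·2 + 10·1 + 8·1 + 1·1.

49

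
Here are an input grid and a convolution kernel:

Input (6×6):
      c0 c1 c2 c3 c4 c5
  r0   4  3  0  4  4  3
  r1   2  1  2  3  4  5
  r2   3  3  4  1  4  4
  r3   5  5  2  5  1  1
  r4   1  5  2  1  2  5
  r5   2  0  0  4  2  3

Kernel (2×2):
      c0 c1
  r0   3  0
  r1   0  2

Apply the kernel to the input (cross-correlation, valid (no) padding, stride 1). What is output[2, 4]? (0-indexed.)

14

The receptive field on the input at this output position is [4 4 / 1 1]. Elementwise product with the kernel and sum: 4·3 + 1·2.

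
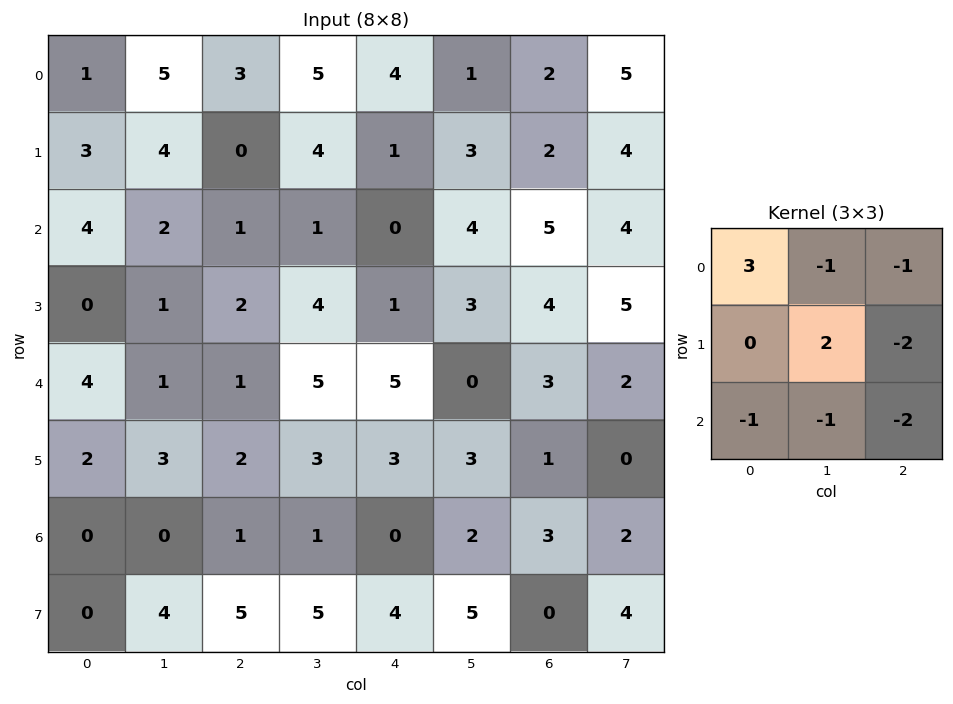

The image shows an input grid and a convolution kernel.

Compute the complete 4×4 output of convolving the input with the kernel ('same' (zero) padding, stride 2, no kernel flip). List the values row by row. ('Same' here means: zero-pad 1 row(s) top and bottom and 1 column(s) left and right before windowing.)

Output[0,0]: The receptive field on the zero-padded input at this output position is [0 0 0 / 0 1 5 / 0 3 4]. Elementwise product with the kernel and sum: 0·3 + 0·-1 + 0·-1 + 1·2 + 5·-2 + 0·-1 + 3·-1 + 4·-2.

-19 -16 -5 -19
-5 -3 -11 -12
-3 -22 6 -2
-13 -15 -20 -3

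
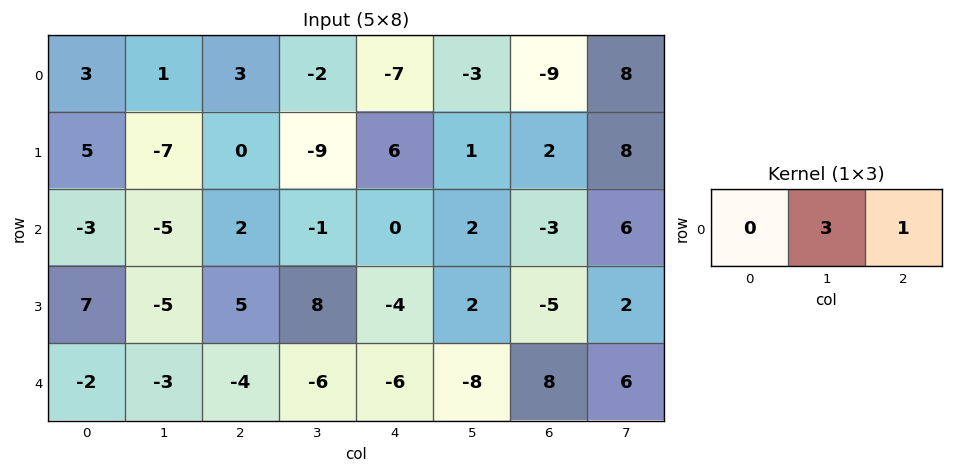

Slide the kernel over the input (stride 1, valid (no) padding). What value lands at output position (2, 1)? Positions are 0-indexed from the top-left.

5

The receptive field on the input at this output position is [-5 2 -1]. Elementwise product with the kernel and sum: 2·3 + -1·1.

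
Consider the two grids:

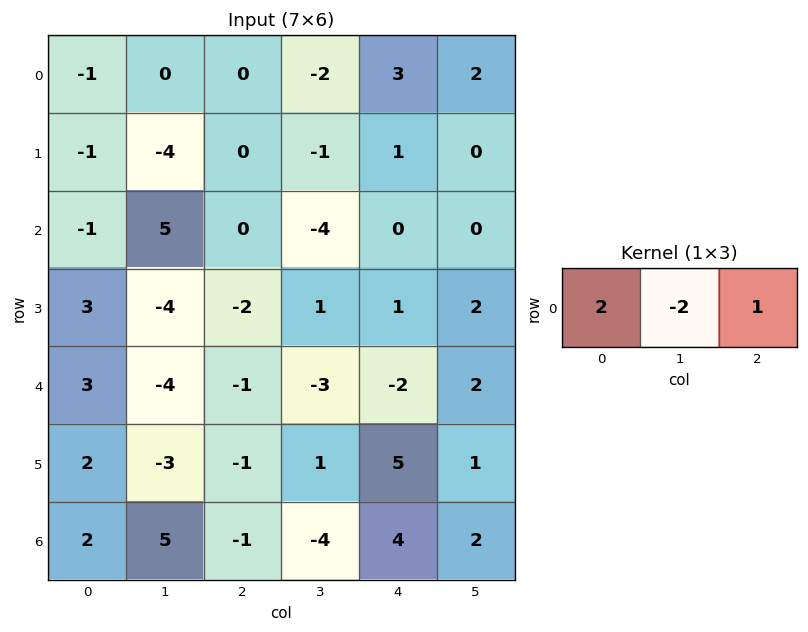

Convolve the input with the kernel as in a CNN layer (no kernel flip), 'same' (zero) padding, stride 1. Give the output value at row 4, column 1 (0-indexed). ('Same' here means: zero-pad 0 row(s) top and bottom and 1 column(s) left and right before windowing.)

The receptive field on the zero-padded input at this output position is [3 -4 -1]. Elementwise product with the kernel and sum: 3·2 + -4·-2 + -1·1.

13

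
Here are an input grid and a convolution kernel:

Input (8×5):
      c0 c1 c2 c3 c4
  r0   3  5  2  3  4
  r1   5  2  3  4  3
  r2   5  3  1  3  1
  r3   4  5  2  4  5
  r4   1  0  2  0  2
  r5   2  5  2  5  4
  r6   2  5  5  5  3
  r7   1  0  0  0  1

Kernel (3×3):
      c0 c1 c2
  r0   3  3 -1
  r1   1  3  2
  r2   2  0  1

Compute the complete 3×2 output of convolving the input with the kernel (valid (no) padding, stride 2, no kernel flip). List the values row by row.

50 35
50 41
31 42

Output[0,0]: The receptive field on the input at this output position is [3 5 2 / 5 2 3 / 5 3 1]. Elementwise product with the kernel and sum: 3·3 + 5·3 + 2·-1 + 5·1 + 2·3 + 3·2 + 5·2 + 1·1.
Output[0,1]: The receptive field on the input at this output position is [2 3 4 / 3 4 3 / 1 3 1]. Elementwise product with the kernel and sum: 2·3 + 3·3 + 4·-1 + 3·1 + 4·3 + 3·2 + 1·2 + 1·1.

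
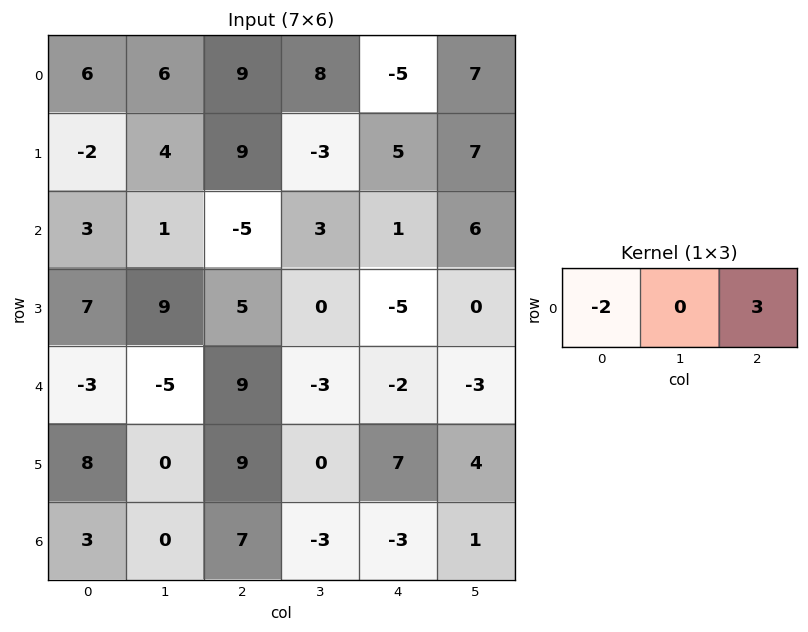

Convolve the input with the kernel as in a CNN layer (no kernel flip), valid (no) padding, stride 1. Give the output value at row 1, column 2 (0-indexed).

-3

The receptive field on the input at this output position is [9 -3 5]. Elementwise product with the kernel and sum: 9·-2 + 5·3.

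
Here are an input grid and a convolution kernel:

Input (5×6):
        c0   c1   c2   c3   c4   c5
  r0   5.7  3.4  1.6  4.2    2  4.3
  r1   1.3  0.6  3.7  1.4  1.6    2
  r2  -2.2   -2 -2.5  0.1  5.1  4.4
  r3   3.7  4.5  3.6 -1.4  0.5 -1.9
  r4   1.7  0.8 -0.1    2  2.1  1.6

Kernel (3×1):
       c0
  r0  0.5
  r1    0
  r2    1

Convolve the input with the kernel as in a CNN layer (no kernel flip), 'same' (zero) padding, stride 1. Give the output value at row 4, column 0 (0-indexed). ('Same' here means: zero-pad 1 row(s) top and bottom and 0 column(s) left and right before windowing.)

1.85

The receptive field on the zero-padded input at this output position is [3.7 / 1.7 / 0]. Elementwise product with the kernel and sum: 3.7·0.5 + 0·1.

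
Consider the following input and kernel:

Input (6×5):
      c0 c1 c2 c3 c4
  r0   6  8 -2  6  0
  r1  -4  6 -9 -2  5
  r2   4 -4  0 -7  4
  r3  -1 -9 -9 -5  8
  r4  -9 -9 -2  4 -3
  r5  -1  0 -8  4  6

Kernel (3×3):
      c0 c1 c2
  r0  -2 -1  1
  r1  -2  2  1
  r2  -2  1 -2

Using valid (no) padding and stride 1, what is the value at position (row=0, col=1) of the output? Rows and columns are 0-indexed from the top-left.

-18

The receptive field on the input at this output position is [8 -2 6 / 6 -9 -2 / -4 0 -7]. Elementwise product with the kernel and sum: 8·-2 + -2·-1 + 6·1 + 6·-2 + -9·2 + -2·1 + -4·-2 + 0·1 + -7·-2.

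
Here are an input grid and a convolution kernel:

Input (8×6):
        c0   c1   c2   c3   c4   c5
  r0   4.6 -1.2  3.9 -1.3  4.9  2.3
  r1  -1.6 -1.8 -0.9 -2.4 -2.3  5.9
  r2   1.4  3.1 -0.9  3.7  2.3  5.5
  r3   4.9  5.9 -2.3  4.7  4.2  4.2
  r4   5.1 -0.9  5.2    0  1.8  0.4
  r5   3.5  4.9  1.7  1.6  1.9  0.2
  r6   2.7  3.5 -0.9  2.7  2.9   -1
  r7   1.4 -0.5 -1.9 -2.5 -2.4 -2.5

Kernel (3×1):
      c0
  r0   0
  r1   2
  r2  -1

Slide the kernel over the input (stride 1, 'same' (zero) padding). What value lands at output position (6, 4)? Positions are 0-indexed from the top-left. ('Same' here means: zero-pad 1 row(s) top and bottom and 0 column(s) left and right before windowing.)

8.2

The receptive field on the zero-padded input at this output position is [1.9 / 2.9 / -2.4]. Elementwise product with the kernel and sum: 2.9·2 + -2.4·-1.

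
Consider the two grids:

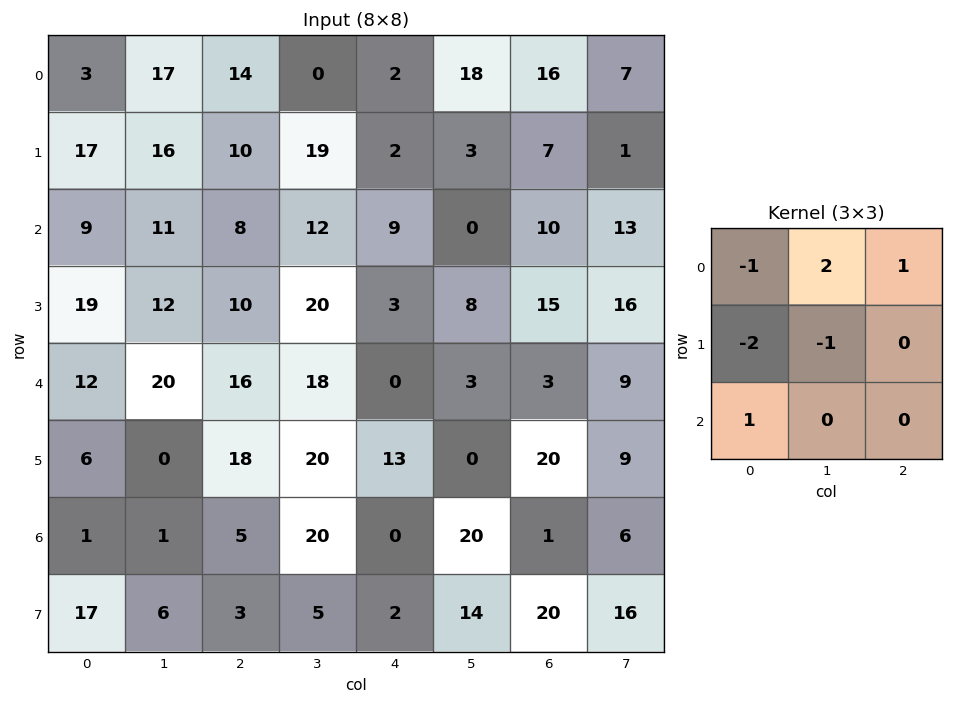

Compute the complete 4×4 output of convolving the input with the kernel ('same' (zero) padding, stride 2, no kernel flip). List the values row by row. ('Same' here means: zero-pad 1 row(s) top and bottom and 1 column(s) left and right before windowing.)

Output[0,0]: The receptive field on the zero-padded input at this output position is [0 0 0 / 0 3 17 / 0 17 16]. Elementwise product with the kernel and sum: 0·-1 + 0·2 + 0·1 + 0·-2 + 3·-1 + 0·1.
Output[0,1]: The receptive field on the zero-padded input at this output position is [0 0 0 / 17 14 0 / 16 10 19]. Elementwise product with the kernel and sum: 0·-1 + 0·2 + 0·1 + 17·-2 + 14·-1 + 16·1.

-3 -32 17 -49
41 5 -25 10
38 -28 -22 29
11 55 -29 22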